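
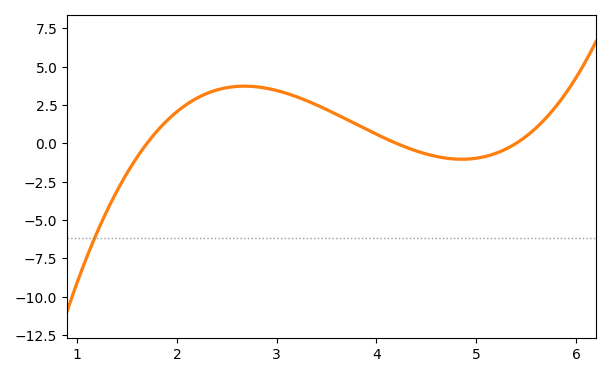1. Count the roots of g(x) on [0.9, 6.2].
3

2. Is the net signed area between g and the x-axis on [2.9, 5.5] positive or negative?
positive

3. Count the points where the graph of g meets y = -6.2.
1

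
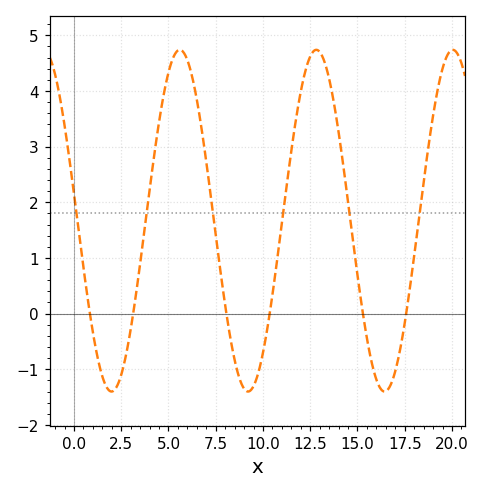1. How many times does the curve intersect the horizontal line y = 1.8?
6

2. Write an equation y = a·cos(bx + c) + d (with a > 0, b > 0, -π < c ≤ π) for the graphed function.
y = 3.07cos(0.87x + 1.4) + 1.67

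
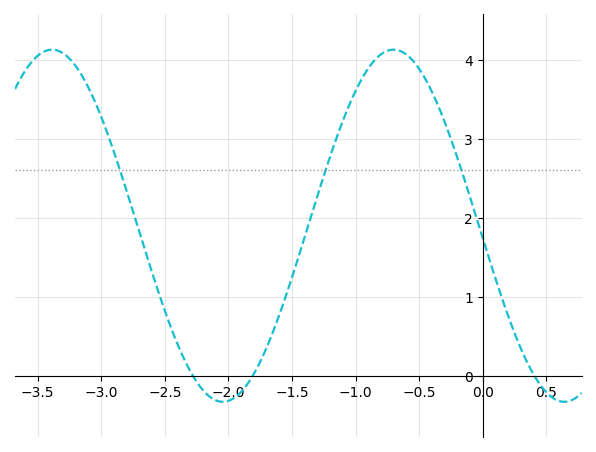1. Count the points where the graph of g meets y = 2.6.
3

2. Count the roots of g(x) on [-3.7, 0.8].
3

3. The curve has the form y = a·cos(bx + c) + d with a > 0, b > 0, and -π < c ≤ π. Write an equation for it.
y = 2.23cos(2.3x + 1.6) + 1.9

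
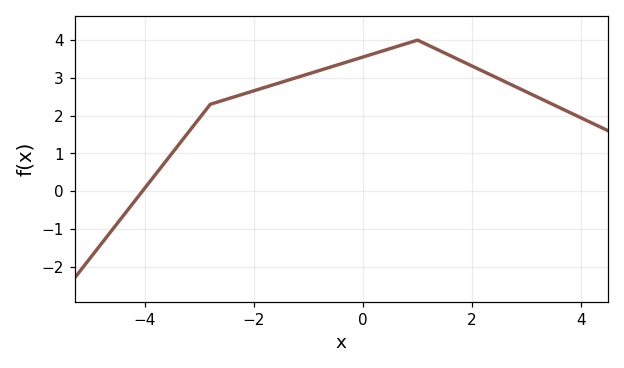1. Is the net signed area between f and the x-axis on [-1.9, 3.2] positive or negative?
positive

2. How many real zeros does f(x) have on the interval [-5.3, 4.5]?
1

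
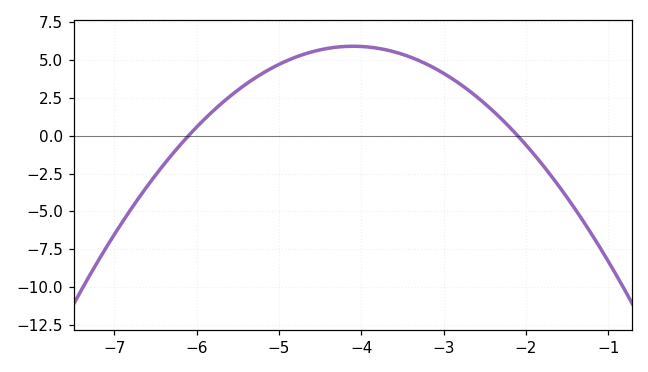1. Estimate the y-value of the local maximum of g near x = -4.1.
5.92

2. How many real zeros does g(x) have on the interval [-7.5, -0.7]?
2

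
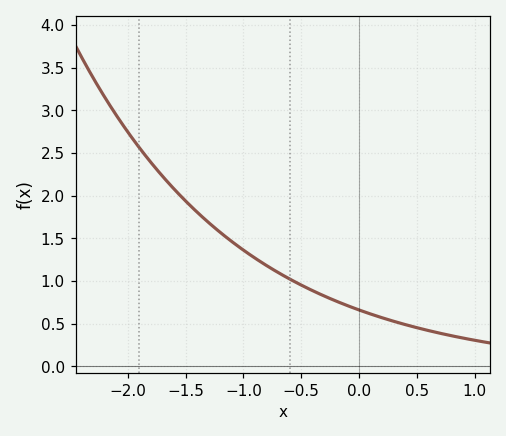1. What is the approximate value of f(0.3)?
0.55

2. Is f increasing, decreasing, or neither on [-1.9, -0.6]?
decreasing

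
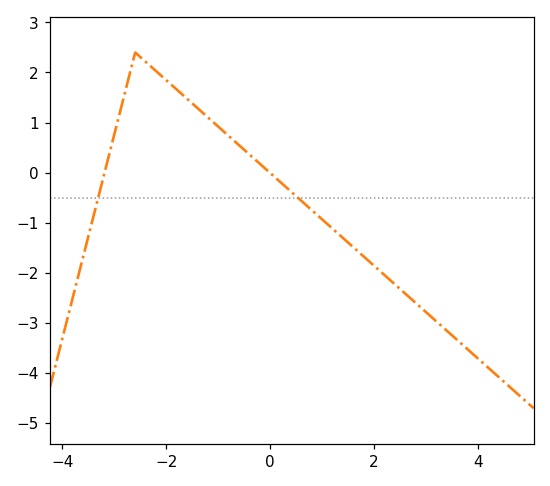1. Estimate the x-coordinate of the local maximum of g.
-2.6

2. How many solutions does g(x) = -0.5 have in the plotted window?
2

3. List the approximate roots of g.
-3.19, -0.007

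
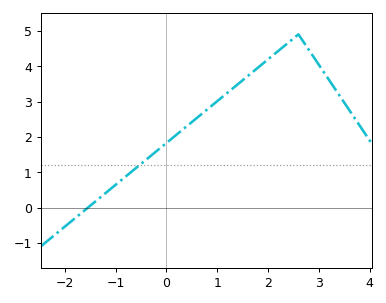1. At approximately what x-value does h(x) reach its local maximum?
2.6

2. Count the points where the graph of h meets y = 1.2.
1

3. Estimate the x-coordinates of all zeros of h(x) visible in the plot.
-1.55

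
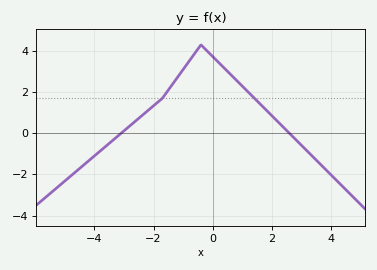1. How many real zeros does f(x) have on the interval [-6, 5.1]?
2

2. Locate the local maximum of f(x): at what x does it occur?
-0.4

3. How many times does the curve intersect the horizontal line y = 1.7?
2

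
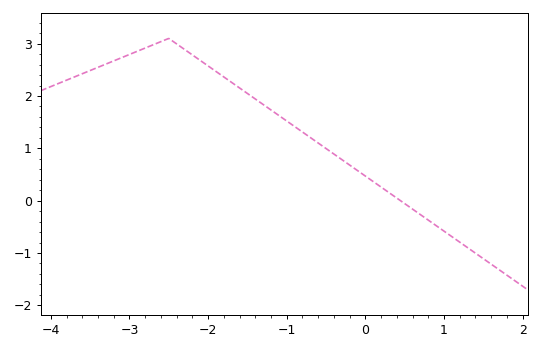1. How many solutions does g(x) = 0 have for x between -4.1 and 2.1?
1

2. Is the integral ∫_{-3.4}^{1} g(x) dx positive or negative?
positive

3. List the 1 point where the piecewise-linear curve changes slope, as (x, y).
(-2.5, 3.1)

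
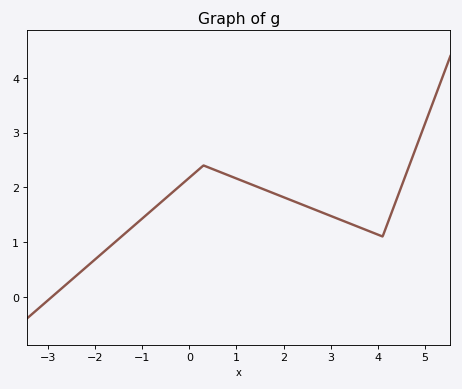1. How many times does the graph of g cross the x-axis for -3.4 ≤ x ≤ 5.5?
1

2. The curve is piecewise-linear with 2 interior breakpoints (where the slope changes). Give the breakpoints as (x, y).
(0.3, 2.4); (4.1, 1.1)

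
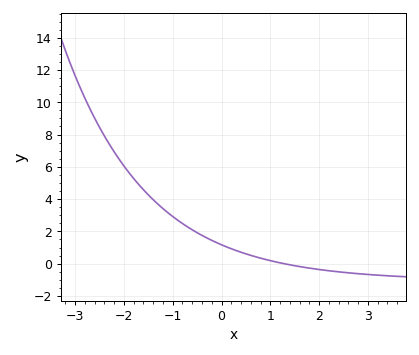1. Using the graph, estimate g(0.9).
0.2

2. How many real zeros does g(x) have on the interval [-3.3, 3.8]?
1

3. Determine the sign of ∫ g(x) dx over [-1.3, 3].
positive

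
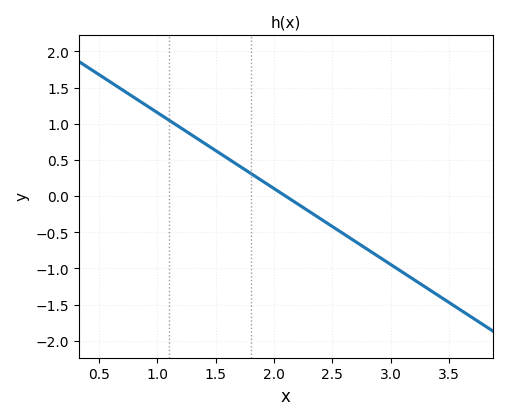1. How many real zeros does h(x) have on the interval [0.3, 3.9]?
1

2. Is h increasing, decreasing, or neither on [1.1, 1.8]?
decreasing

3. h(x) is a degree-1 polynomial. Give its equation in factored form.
y = -1.05(x - 2.1)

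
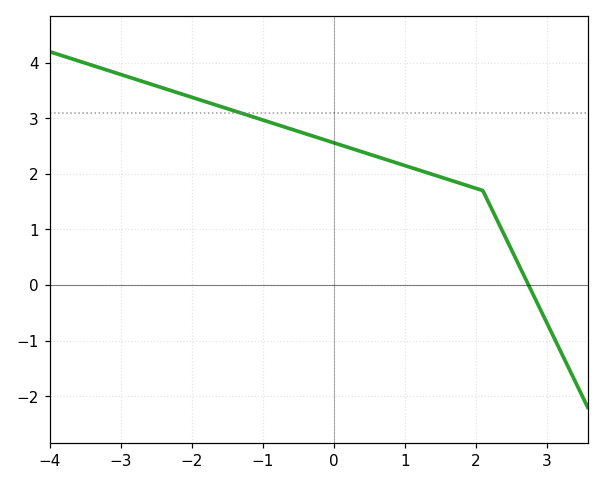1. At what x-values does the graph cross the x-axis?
2.74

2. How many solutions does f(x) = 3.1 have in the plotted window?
1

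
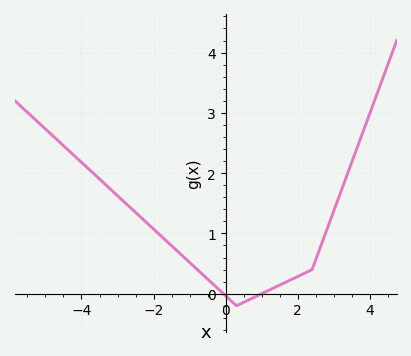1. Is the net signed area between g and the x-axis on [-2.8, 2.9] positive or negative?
positive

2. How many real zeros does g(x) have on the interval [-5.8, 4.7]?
2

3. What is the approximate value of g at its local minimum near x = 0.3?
-0.199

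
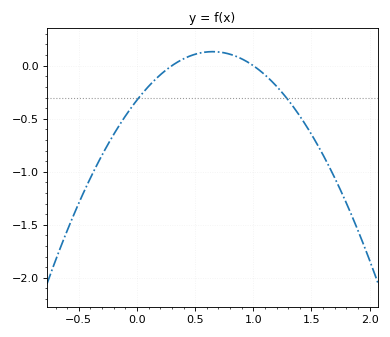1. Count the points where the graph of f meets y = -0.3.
2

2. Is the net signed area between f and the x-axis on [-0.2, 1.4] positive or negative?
negative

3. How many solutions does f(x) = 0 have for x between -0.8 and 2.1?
2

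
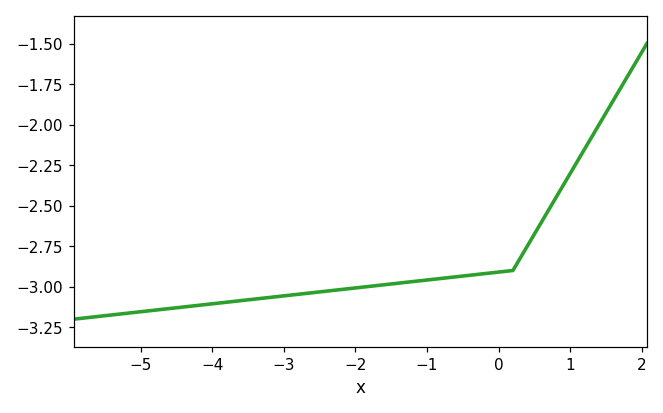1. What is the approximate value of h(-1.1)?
-2.96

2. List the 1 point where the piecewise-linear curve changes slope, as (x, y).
(0.2, -2.9)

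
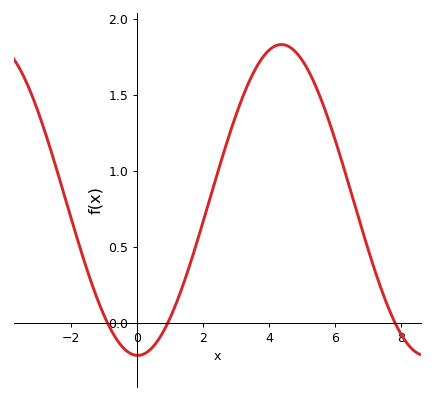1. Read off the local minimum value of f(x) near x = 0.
-0.21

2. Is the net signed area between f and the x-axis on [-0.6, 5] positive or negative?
positive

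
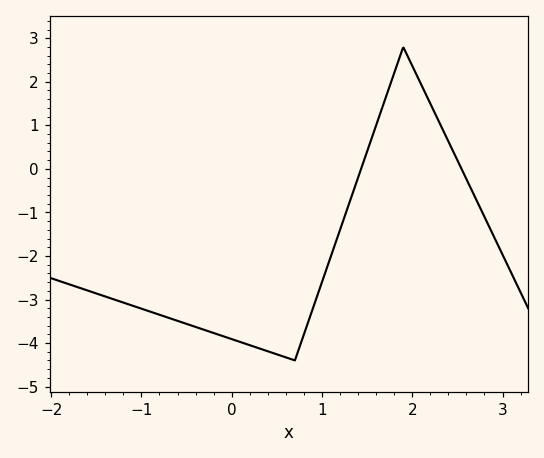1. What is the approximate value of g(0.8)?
-3.8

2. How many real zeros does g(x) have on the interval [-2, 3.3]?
2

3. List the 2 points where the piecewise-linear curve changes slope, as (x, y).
(0.7, -4.4); (1.9, 2.8)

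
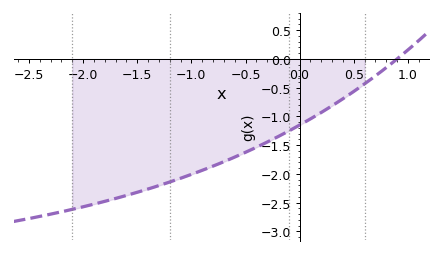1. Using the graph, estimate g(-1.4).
-2.25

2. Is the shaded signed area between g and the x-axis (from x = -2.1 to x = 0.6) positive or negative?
negative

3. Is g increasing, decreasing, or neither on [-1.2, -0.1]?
increasing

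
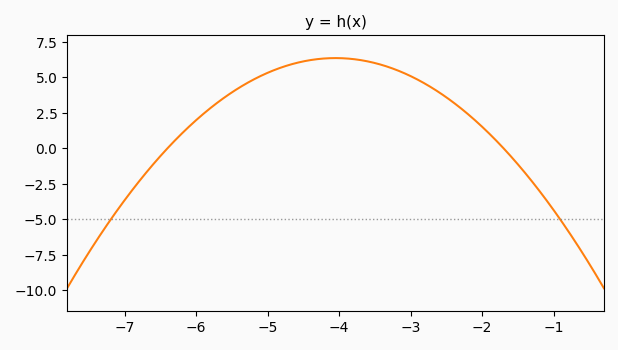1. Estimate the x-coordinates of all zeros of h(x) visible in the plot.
-6.4, -1.7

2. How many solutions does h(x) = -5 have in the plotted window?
2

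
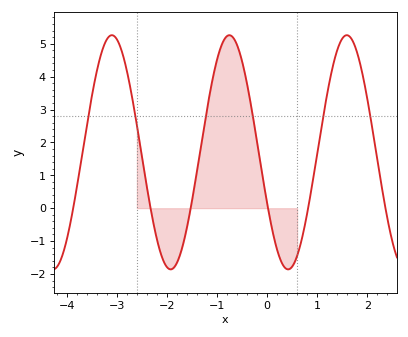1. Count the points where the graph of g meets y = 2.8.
6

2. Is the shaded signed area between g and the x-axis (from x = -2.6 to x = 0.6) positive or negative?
positive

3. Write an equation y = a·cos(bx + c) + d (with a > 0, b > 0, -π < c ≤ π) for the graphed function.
y = 3.56cos(2.7x + 2) + 1.7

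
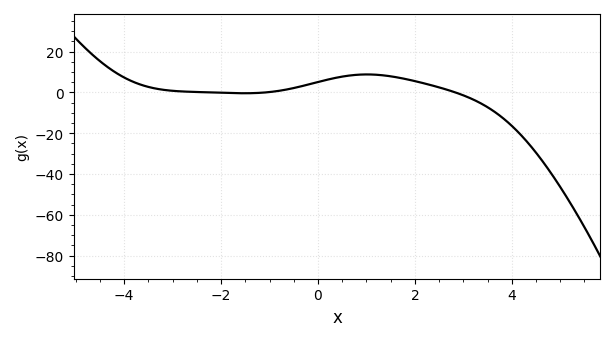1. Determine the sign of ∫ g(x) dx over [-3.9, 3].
positive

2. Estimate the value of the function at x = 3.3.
-4.63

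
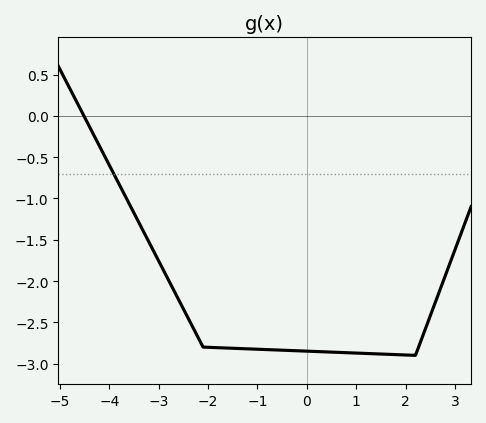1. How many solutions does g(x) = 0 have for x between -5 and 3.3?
1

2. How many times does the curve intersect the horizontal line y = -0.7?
1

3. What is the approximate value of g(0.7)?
-2.87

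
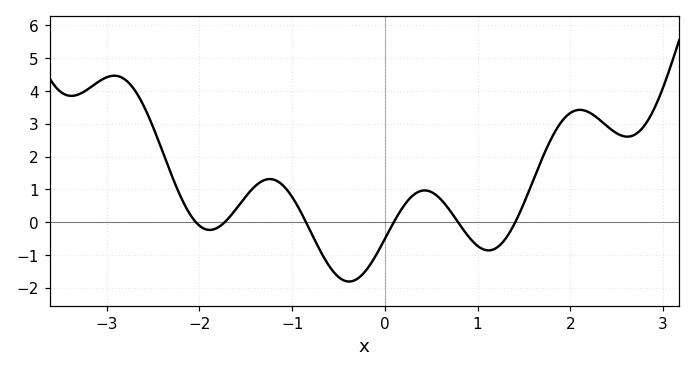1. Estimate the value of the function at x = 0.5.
0.92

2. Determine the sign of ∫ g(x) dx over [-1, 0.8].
negative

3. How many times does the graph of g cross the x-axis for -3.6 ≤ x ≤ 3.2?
6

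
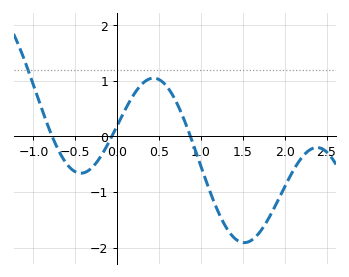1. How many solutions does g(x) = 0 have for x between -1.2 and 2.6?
3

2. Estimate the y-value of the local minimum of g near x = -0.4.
-0.663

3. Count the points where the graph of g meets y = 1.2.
1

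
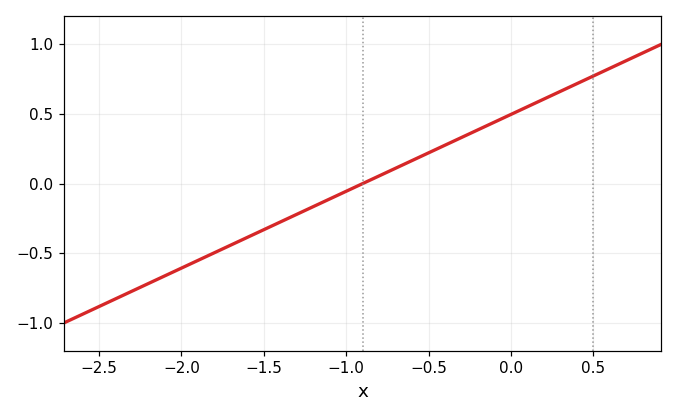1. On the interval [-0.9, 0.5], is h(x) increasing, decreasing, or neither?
increasing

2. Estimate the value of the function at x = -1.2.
-0.15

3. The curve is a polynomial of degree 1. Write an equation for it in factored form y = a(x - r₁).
y = 0.55(x + 0.9)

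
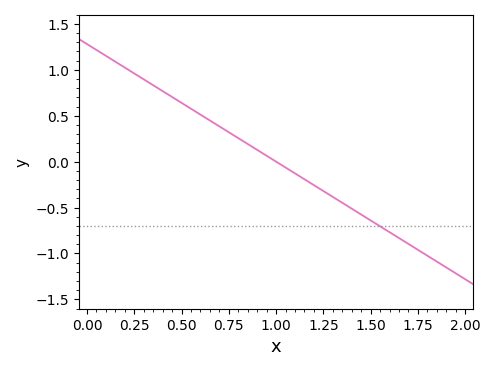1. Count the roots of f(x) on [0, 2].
1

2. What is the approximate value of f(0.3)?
0.9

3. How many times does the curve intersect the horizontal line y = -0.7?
1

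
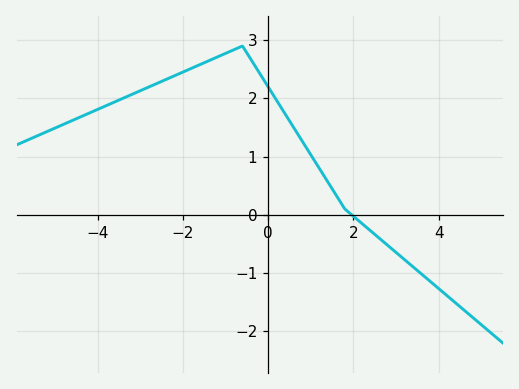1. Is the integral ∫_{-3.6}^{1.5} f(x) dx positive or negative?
positive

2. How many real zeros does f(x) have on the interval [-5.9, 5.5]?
1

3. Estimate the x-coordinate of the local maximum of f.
-0.6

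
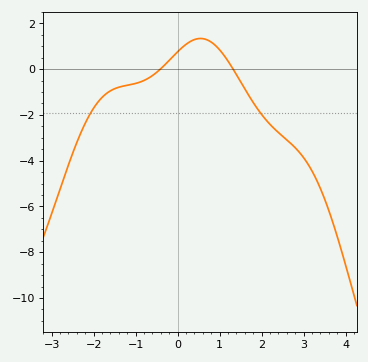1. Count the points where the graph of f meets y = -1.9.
2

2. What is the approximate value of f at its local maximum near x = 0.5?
1.4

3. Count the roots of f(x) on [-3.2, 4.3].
2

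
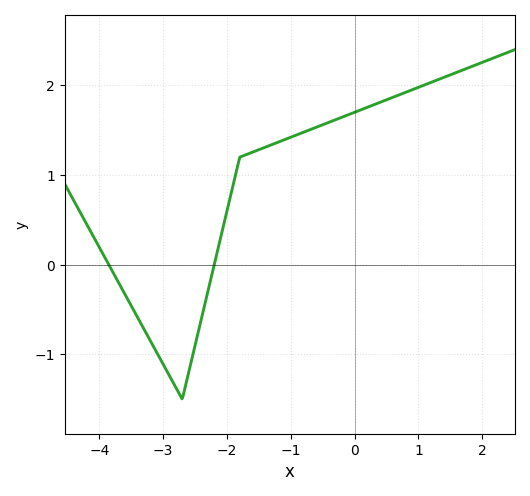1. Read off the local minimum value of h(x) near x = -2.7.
-1.5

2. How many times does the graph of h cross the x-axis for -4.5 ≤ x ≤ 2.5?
2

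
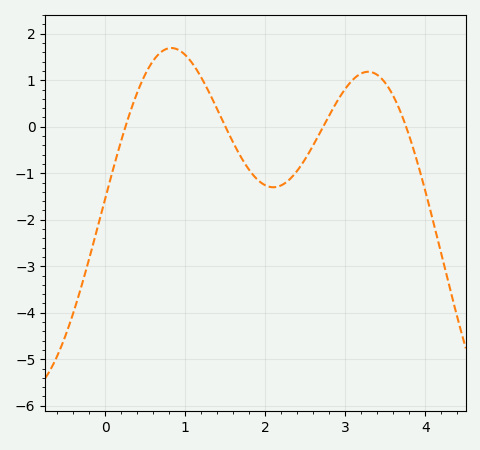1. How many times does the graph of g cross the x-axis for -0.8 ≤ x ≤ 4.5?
4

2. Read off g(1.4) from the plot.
0.4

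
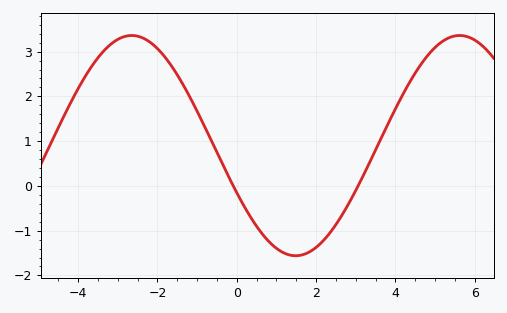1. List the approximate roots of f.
0, 3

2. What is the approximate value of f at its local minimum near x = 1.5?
-1.6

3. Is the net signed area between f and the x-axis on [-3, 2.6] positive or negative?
positive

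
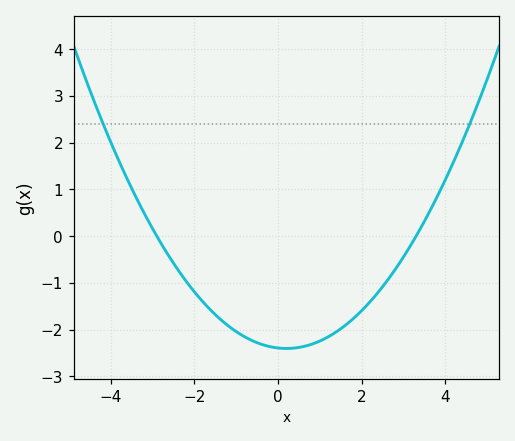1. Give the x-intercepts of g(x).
-2.9, 3.3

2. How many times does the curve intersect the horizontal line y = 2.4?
2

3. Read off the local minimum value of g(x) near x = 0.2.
-2.4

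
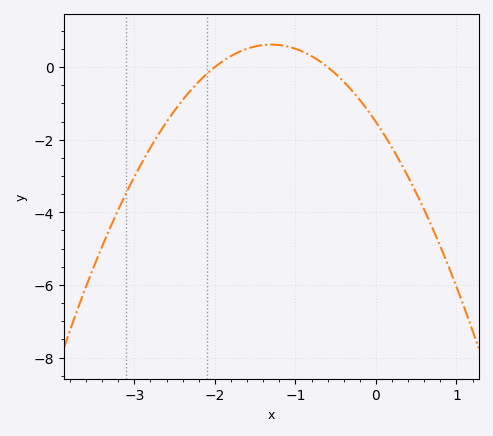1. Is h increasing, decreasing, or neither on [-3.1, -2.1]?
increasing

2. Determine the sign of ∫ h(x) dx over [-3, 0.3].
negative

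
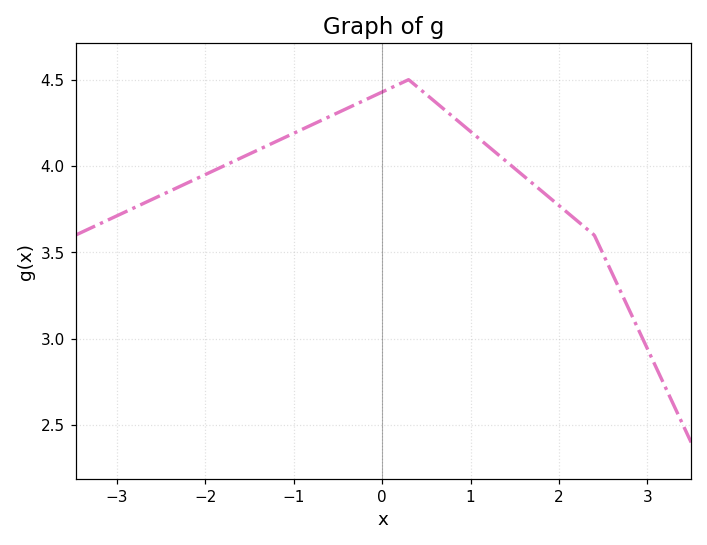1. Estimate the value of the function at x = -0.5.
4.31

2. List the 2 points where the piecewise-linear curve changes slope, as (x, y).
(0.3, 4.5); (2.4, 3.6)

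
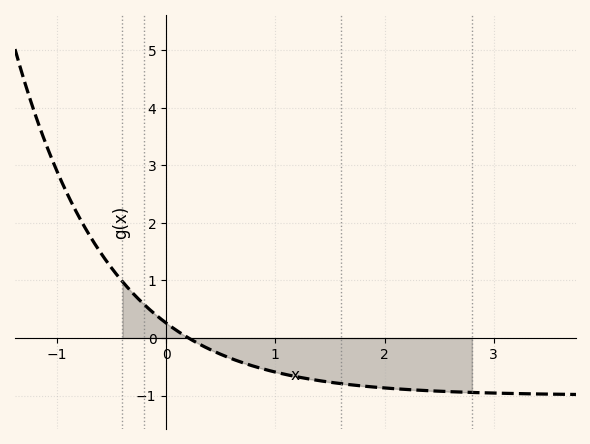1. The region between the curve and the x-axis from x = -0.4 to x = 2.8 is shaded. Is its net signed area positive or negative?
negative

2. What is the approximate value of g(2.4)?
-0.9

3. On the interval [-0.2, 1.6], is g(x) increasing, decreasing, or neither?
decreasing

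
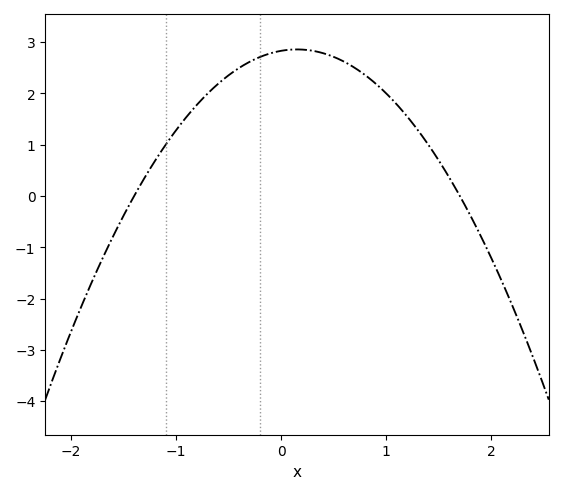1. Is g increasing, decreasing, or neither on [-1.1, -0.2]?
increasing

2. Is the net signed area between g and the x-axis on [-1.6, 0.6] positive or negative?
positive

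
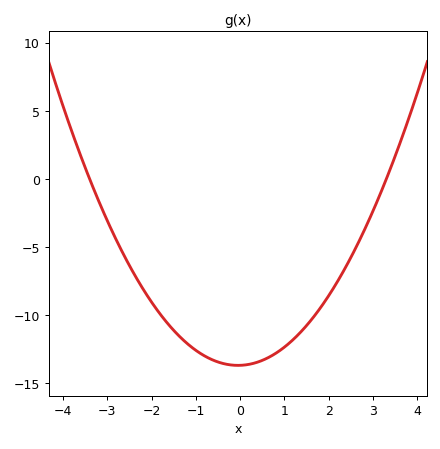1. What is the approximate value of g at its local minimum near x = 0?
-13.7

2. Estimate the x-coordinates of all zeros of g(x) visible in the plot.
-3.4, 3.3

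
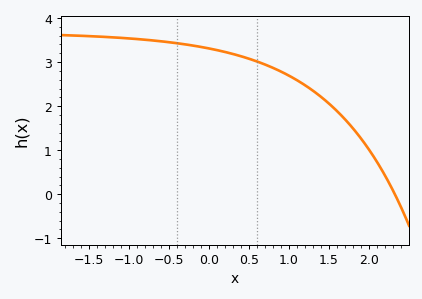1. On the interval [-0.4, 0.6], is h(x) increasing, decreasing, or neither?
decreasing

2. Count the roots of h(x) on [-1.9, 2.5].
1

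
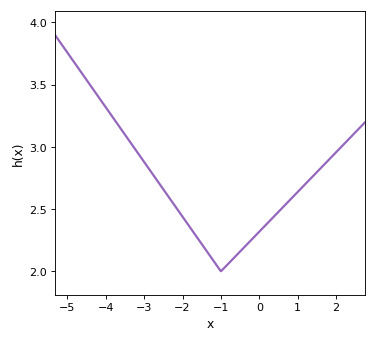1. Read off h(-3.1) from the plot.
2.9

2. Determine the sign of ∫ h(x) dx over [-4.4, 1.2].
positive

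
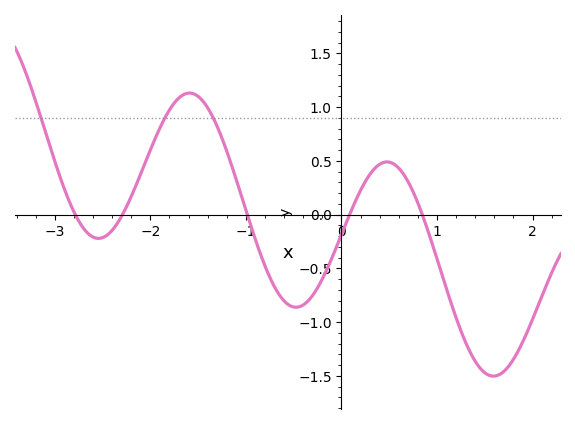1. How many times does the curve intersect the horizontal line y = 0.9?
3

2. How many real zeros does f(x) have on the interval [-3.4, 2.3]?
5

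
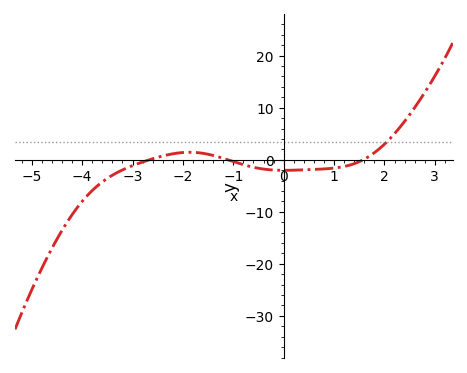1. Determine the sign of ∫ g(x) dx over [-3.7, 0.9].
negative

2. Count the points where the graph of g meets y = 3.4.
1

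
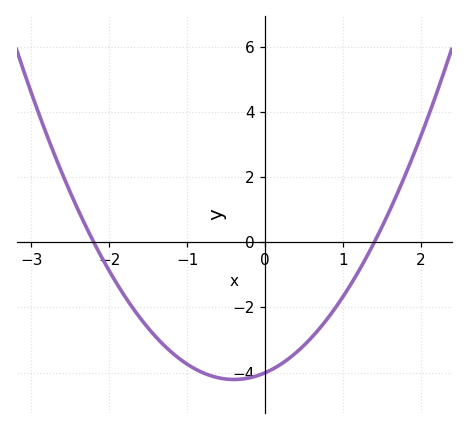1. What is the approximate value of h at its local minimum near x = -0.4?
-4.21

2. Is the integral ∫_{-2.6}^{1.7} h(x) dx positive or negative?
negative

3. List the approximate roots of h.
-2.2, 1.4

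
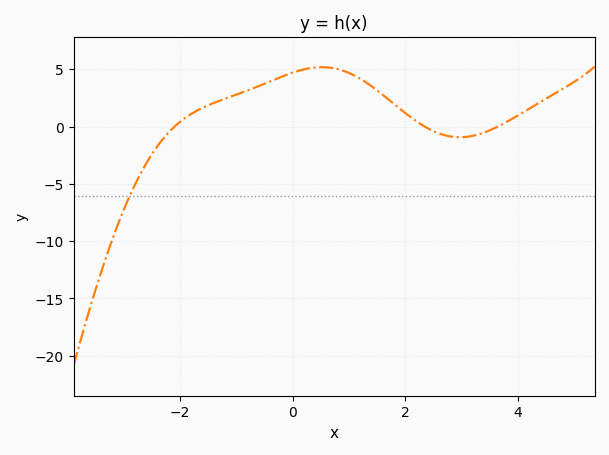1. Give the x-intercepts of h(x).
-2, 2.4, 3.6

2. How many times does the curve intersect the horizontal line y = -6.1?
1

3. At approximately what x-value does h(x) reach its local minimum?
3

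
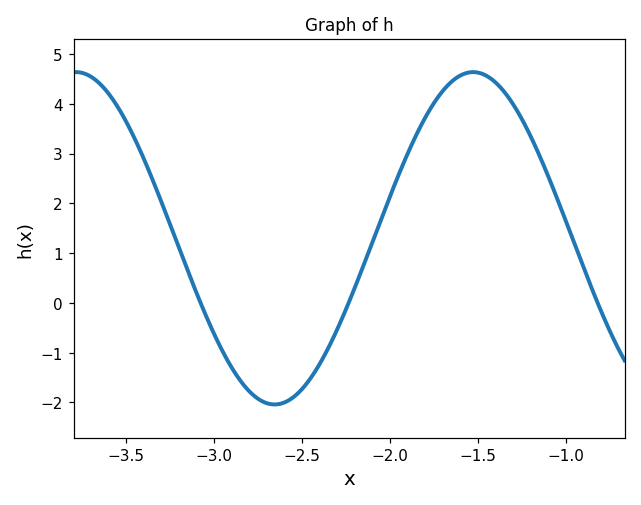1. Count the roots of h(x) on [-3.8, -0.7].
3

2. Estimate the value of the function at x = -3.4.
2.9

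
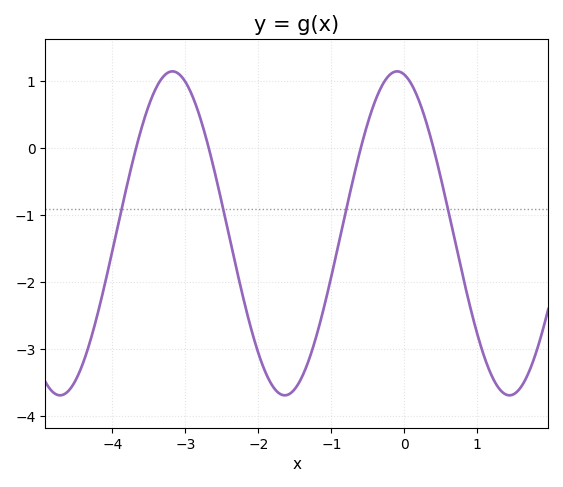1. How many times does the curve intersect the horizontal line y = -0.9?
4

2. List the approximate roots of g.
-3.68, -2.68, -0.597, 0.402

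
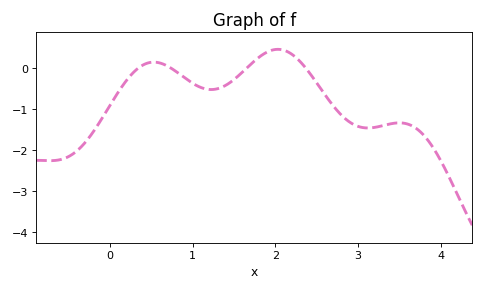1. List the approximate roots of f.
0.3, 0.7, 1.7, 2.4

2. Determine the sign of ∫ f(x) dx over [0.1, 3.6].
negative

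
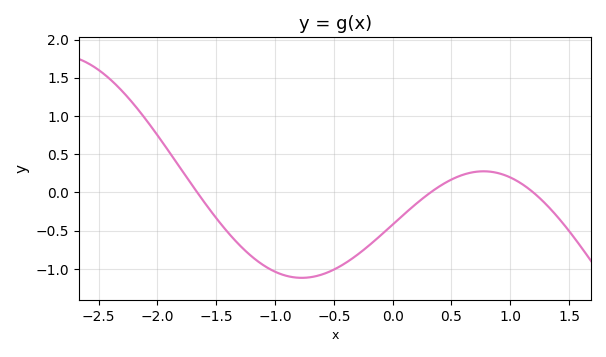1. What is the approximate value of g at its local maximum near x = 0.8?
0.3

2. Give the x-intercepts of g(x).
-1.7, 0.3, 1.2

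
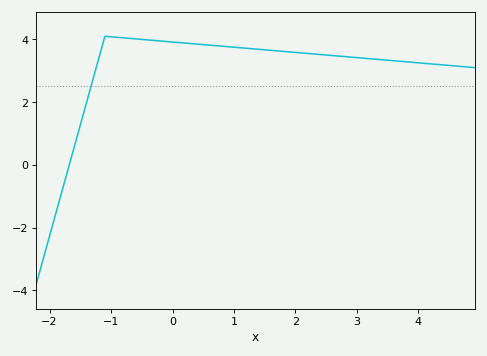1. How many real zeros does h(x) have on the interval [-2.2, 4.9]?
1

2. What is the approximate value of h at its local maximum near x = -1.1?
4.1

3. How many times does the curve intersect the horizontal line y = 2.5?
1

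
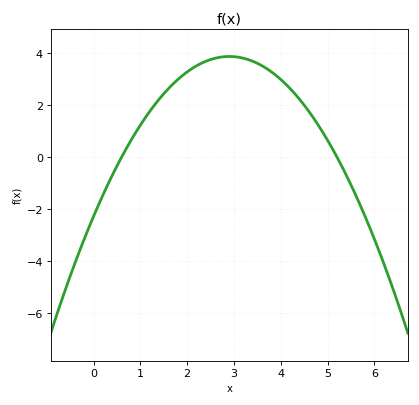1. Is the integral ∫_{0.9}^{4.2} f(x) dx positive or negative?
positive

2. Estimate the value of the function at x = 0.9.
1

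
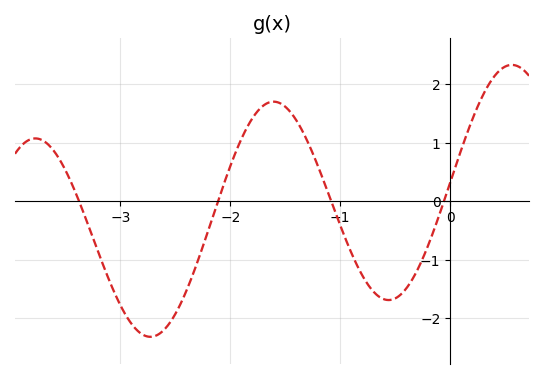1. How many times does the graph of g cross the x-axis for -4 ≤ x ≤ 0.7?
4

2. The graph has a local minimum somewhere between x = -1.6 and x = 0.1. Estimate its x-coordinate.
-0.6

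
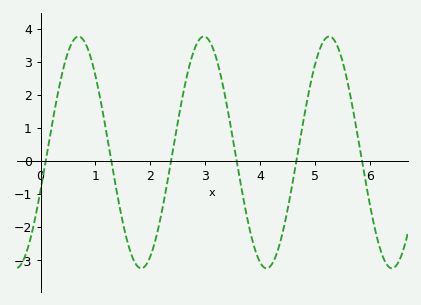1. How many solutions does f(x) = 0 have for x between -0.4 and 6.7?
6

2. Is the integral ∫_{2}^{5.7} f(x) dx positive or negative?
positive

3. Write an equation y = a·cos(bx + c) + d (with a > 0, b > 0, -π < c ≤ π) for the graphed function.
y = 3.5cos(2.8x - 1.9) + 0.26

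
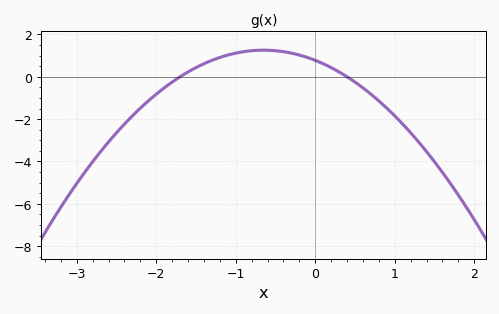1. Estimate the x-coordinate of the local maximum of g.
-0.7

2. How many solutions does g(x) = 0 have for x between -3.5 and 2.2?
2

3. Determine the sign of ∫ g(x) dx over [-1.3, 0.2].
positive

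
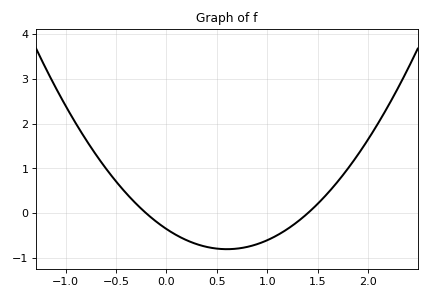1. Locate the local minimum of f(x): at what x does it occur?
0.6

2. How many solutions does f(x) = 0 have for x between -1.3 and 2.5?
2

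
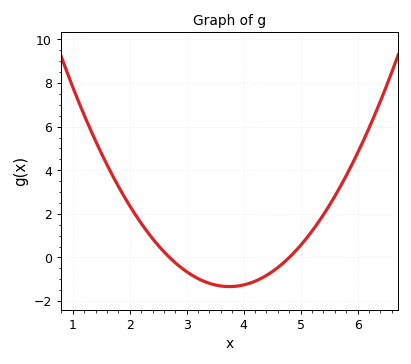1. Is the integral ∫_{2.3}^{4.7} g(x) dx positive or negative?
negative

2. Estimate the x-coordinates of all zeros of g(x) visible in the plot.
2.7, 4.8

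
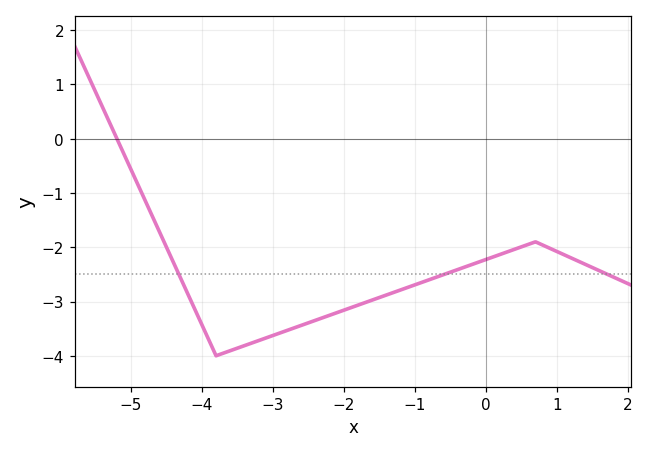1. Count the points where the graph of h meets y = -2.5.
3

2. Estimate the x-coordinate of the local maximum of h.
0.699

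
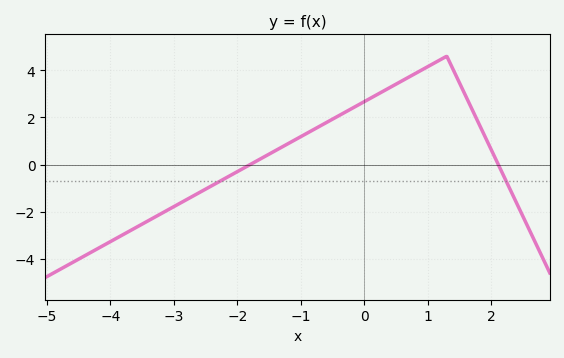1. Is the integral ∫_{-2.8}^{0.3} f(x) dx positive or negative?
positive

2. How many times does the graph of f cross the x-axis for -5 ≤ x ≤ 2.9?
2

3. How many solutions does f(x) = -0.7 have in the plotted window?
2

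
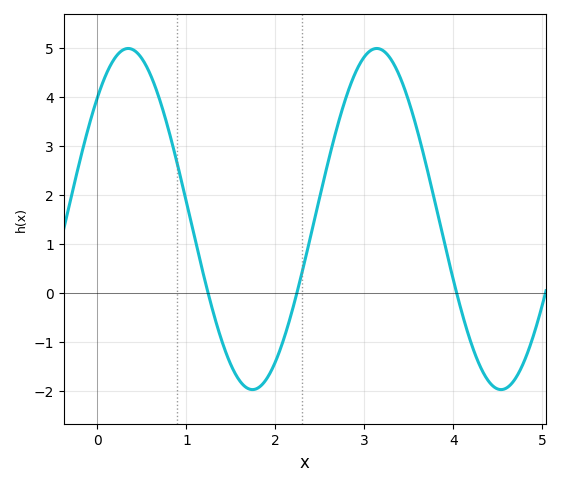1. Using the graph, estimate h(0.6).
4.44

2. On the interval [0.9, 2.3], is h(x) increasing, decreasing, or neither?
neither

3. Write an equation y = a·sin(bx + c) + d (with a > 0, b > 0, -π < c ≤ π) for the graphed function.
y = 3.48sin(2.25x + 0.792) + 1.51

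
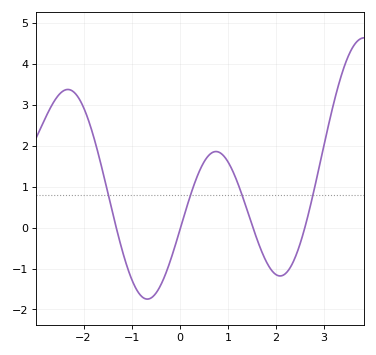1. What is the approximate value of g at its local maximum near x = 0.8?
1.9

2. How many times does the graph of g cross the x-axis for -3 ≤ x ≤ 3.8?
4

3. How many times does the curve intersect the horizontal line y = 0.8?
4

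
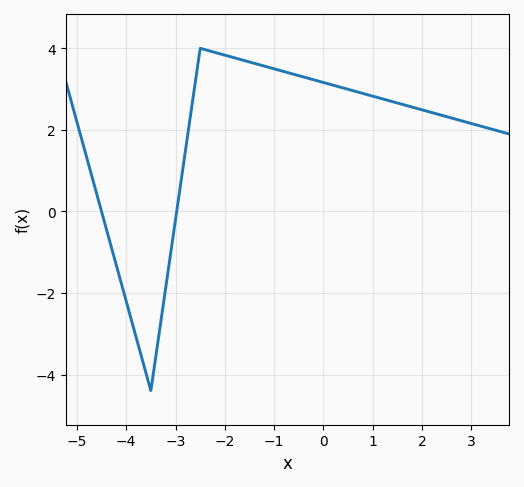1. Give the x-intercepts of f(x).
-4.5, -2.98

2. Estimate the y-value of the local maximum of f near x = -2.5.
4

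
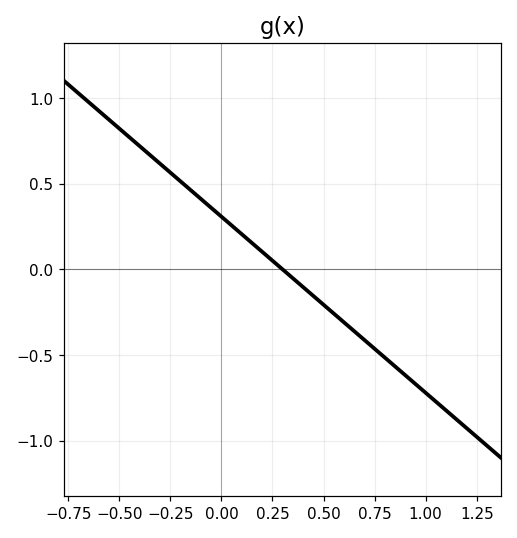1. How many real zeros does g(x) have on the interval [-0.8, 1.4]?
1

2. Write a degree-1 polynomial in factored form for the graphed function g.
y = -1.03(x - 0.3)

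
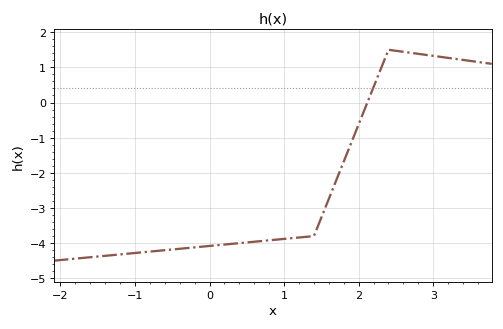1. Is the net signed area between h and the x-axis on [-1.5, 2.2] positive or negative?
negative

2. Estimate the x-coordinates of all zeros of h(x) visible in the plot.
2.12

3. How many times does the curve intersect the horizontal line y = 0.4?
1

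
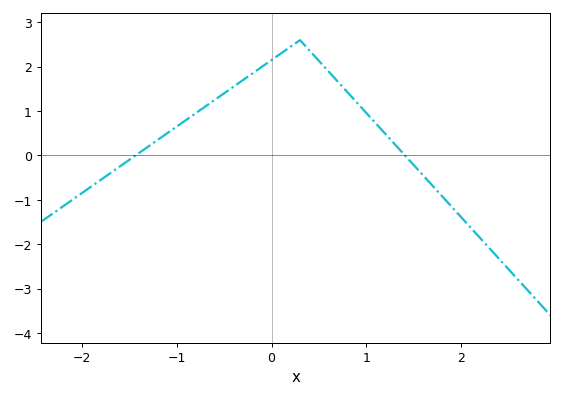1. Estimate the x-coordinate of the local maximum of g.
0.3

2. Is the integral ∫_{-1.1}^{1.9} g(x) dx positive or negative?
positive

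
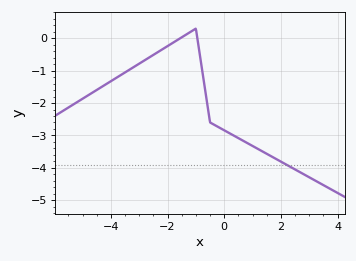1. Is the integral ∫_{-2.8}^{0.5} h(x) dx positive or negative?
negative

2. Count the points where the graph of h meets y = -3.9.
1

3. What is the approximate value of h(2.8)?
-4.2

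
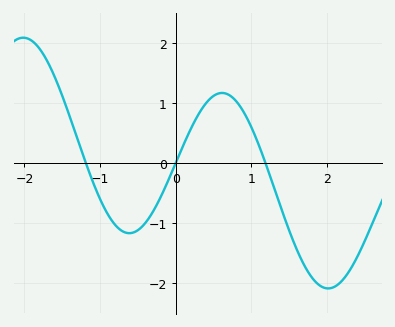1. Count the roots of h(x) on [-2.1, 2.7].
3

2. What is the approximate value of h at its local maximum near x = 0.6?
1.17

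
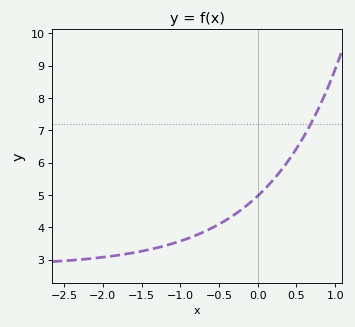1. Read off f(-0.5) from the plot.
4.1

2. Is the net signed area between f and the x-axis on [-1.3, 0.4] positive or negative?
positive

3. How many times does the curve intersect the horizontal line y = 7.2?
1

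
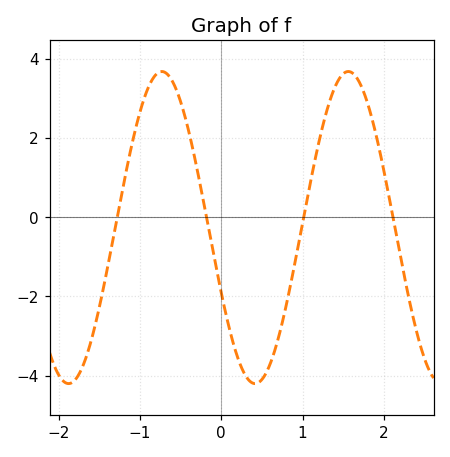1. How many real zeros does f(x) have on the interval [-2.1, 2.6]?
4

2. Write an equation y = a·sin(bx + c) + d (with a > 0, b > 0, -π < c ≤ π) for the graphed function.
y = 3.94sin(2.74x - 2.71) - 0.26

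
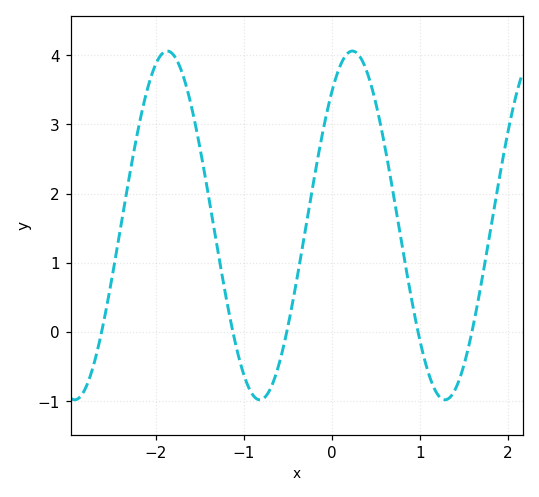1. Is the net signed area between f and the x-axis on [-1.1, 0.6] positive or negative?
positive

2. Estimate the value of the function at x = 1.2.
-0.899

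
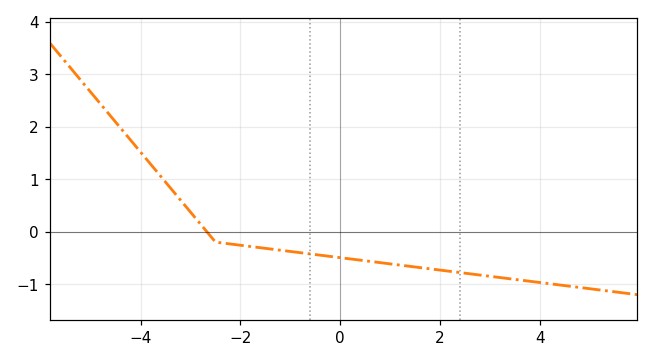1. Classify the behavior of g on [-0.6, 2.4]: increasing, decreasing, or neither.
decreasing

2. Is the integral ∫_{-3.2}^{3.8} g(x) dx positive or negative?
negative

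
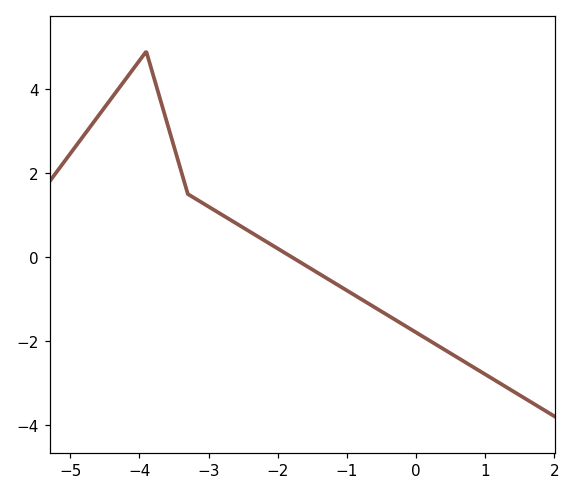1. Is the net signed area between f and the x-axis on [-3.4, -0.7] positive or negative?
positive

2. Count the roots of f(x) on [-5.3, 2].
1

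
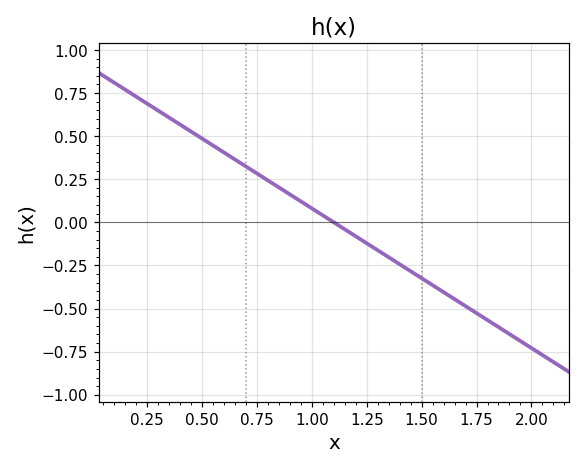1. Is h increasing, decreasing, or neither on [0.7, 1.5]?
decreasing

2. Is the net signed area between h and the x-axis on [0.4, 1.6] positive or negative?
positive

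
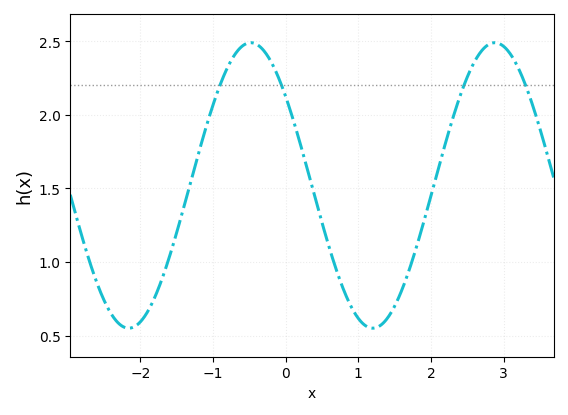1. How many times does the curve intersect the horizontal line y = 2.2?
4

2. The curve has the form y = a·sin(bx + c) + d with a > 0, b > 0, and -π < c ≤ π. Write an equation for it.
y = 0.97sin(1.9x + 2.5) + 1.52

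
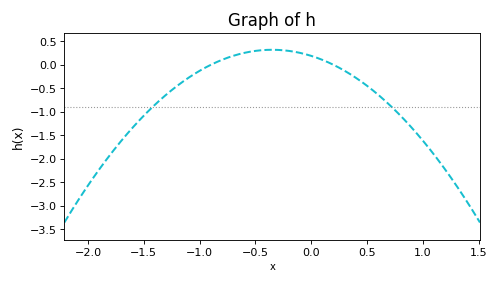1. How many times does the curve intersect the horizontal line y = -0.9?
2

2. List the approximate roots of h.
-0.9, 0.2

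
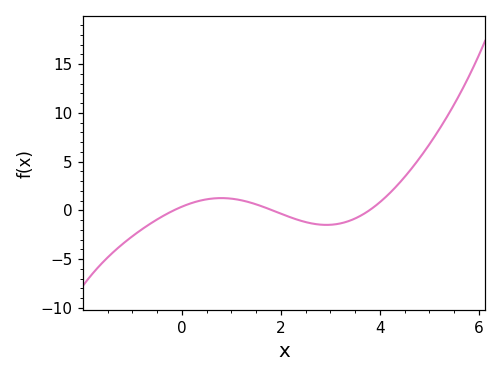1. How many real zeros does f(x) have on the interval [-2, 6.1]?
3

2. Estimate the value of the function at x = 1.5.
0.5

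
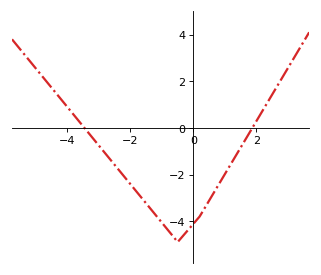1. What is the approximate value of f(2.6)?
1.65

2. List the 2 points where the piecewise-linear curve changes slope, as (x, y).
(-0.5, -4.9); (0.2, -3.8)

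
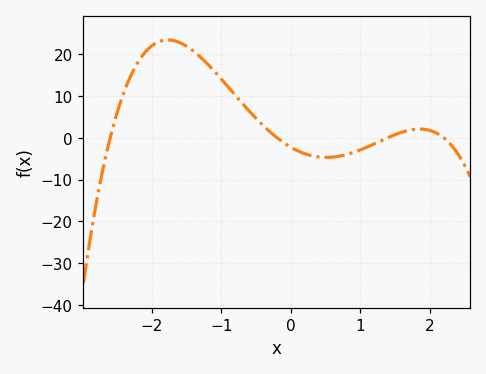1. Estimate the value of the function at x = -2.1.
20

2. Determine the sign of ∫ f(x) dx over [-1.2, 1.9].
positive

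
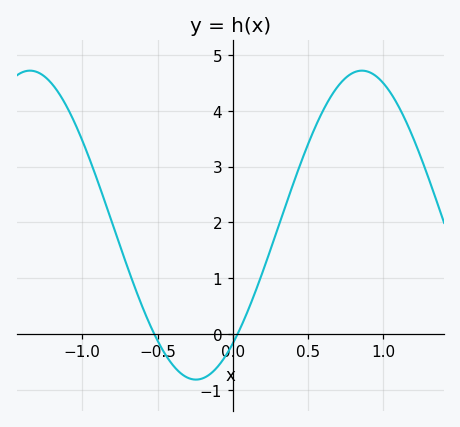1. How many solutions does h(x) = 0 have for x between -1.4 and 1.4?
2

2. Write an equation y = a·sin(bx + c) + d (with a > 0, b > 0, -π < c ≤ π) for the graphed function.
y = 2.77sin(2.9x - 0.87) + 1.95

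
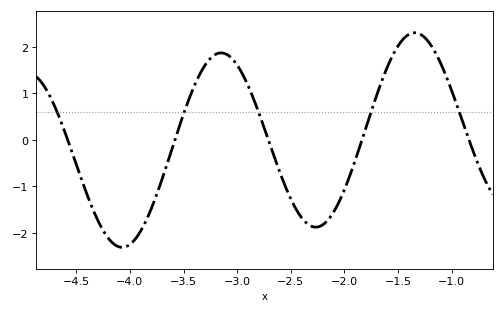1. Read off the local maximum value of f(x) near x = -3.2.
1.87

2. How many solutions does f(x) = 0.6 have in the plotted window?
5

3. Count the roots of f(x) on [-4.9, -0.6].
5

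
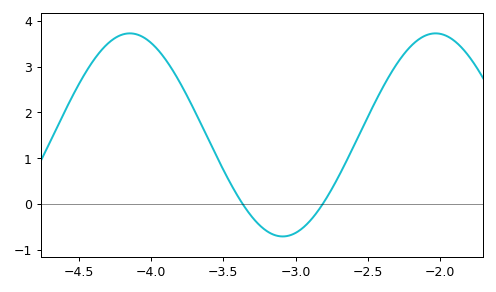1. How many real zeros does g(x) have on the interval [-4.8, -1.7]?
2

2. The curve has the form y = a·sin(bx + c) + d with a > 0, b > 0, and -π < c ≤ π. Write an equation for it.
y = 2.22sin(3x + 1.3) + 1.51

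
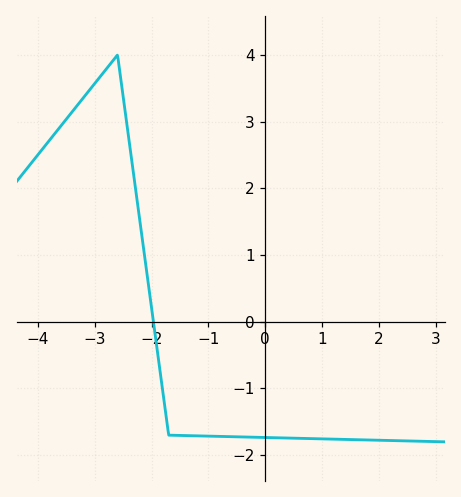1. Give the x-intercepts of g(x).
-2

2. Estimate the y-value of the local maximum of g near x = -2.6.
4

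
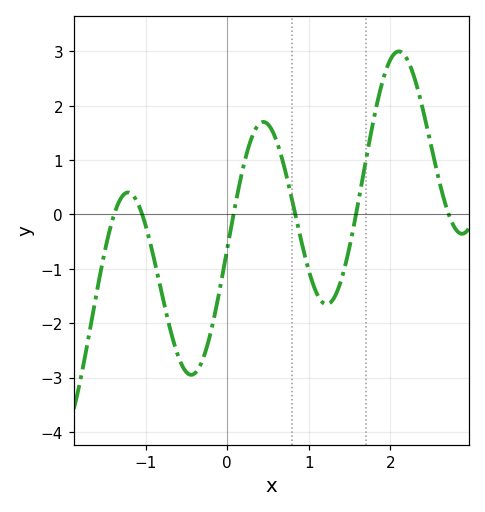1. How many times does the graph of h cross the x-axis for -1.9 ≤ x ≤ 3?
6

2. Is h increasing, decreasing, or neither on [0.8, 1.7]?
neither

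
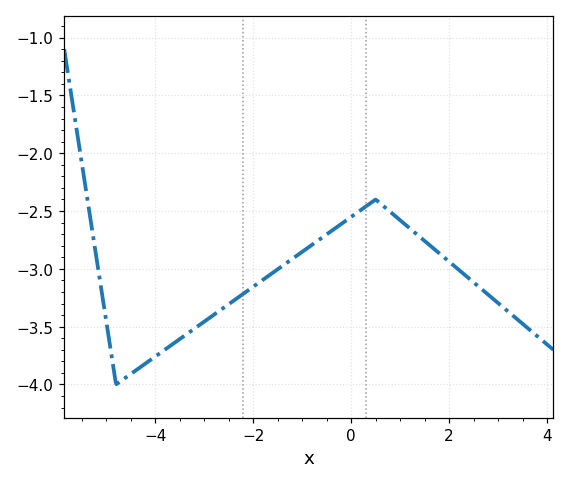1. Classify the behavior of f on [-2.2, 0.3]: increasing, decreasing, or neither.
increasing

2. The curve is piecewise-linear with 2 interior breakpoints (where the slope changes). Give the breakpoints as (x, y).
(-4.8, -4); (0.5, -2.4)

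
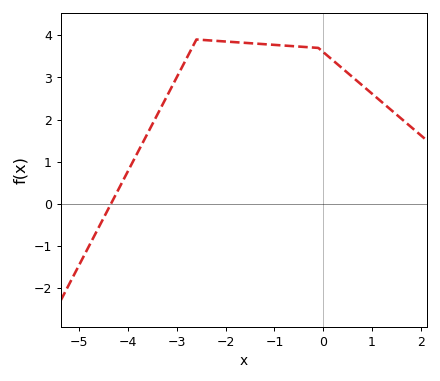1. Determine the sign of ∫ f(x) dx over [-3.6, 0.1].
positive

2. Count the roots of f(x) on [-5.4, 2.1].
1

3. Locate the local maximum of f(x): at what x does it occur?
-2.6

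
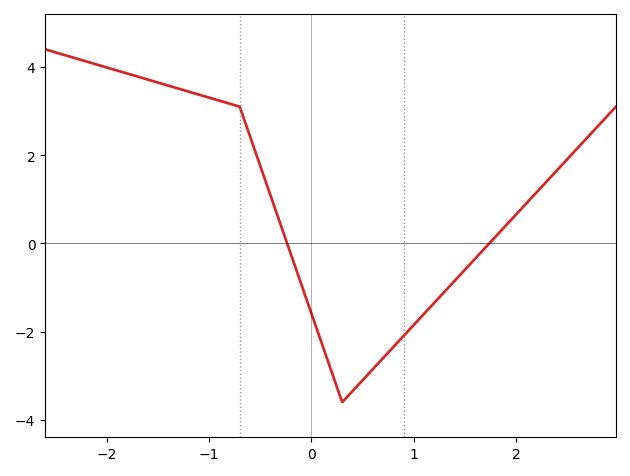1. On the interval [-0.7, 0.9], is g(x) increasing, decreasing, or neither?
neither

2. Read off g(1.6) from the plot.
-0.34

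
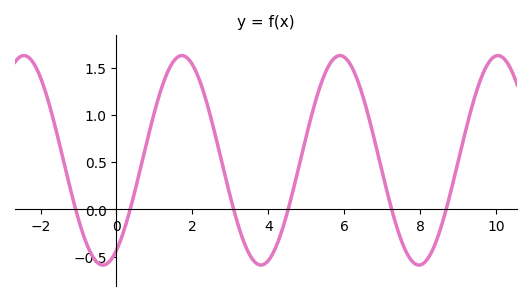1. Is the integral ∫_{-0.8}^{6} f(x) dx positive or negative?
positive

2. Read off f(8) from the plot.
-0.6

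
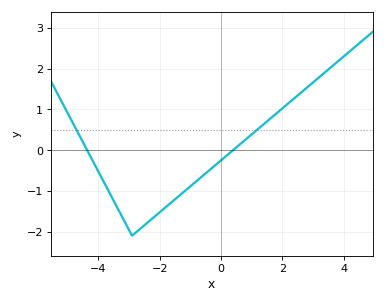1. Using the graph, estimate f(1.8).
0.9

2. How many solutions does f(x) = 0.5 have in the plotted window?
2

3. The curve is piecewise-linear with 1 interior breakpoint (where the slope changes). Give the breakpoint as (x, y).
(-2.9, -2.1)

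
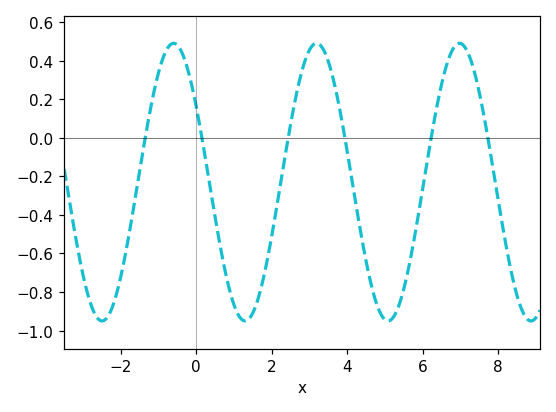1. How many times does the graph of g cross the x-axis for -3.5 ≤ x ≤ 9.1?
6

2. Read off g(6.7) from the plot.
0.42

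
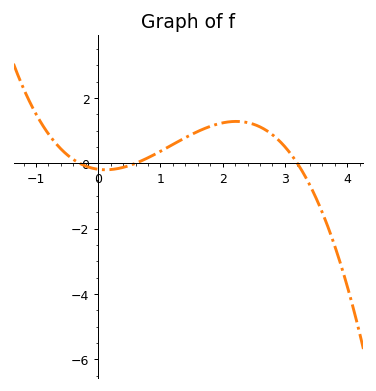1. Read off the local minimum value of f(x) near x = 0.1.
-0.199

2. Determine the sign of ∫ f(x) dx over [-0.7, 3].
positive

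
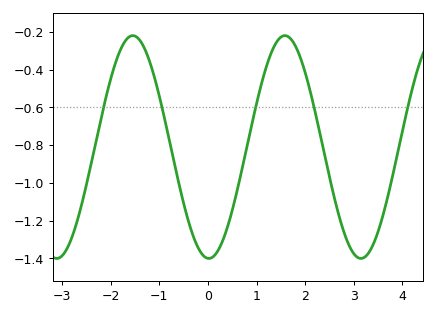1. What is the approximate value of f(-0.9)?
-0.64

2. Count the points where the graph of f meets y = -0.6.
5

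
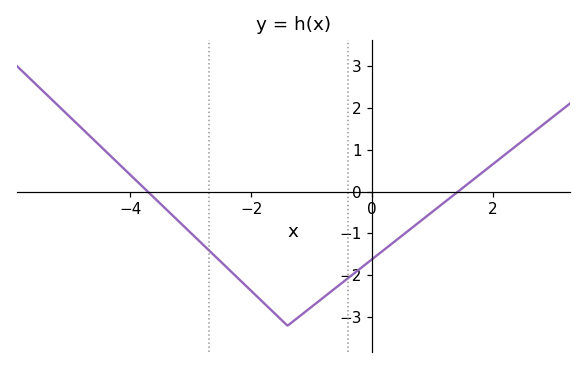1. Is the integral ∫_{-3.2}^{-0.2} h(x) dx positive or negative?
negative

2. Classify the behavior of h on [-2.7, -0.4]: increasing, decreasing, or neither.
neither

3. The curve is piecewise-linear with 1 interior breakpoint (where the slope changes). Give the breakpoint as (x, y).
(-1.4, -3.2)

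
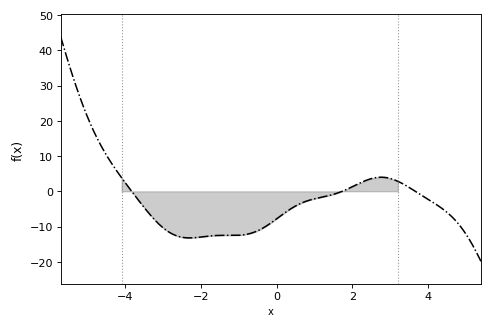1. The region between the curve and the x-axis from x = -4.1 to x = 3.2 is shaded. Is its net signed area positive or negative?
negative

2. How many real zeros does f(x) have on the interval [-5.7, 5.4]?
3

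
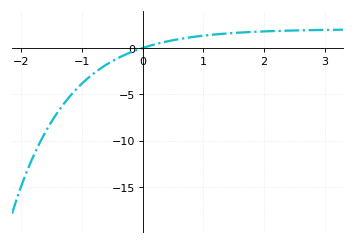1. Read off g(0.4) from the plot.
0.725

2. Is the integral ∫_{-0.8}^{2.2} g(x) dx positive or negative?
positive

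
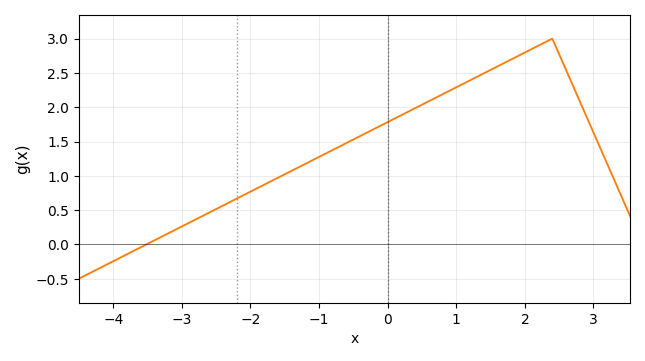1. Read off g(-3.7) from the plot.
-0.1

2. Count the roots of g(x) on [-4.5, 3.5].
1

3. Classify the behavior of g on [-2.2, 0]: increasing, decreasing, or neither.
increasing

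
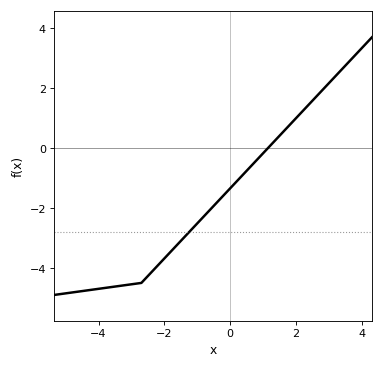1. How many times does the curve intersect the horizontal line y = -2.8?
1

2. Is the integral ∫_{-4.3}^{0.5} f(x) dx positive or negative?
negative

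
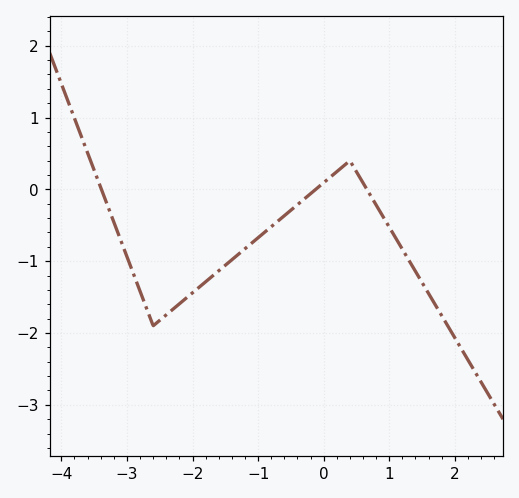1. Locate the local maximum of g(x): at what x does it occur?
0.399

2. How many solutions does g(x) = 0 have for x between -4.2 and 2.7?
3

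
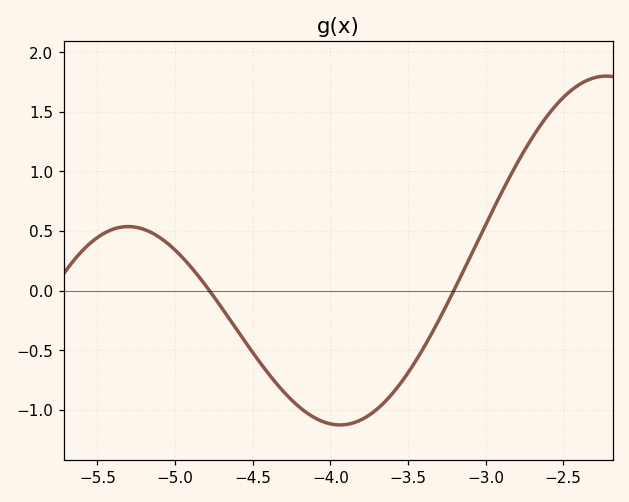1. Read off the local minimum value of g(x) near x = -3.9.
-1.13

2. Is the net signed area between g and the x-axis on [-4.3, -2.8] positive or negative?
negative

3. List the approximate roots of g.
-4.78, -3.2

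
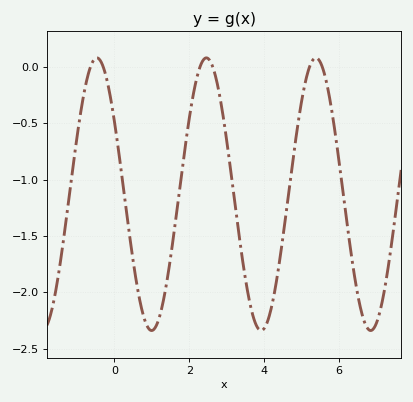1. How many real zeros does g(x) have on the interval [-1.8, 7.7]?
6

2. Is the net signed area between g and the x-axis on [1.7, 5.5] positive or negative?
negative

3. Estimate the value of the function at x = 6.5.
-2.05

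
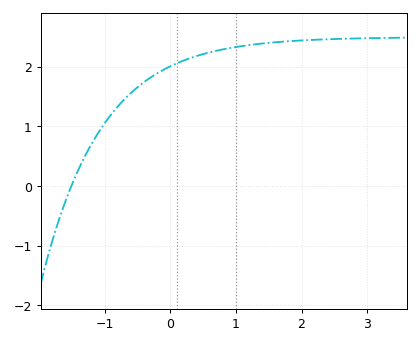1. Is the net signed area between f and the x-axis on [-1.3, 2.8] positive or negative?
positive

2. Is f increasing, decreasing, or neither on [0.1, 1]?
increasing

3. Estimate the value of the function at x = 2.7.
2.5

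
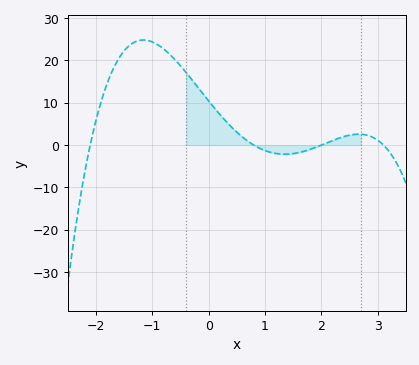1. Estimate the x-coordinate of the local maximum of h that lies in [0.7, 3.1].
2.7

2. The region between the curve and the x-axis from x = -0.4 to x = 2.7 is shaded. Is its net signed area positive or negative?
positive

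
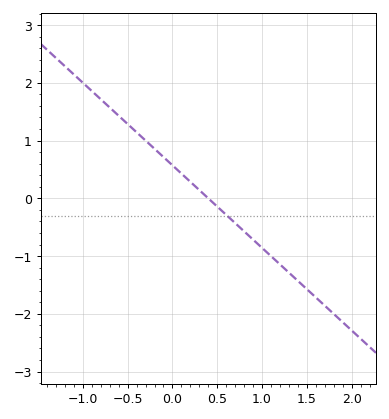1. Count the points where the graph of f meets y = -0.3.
1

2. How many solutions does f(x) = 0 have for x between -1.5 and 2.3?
1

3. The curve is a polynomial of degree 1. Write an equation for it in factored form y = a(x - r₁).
y = -1.43(x - 0.4)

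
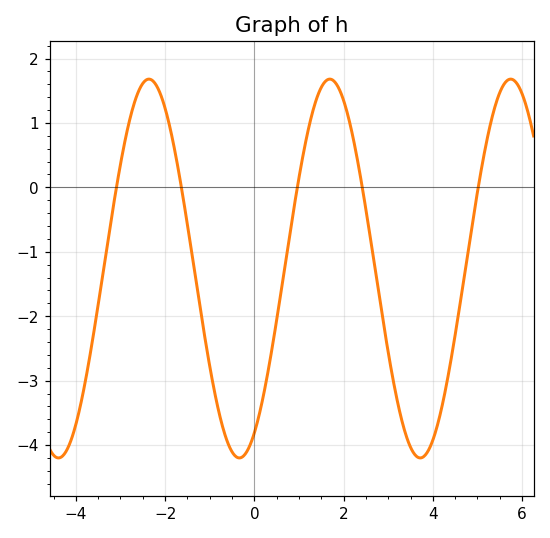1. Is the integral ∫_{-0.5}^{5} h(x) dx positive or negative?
negative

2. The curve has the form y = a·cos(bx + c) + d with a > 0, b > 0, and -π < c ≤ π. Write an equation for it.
y = 2.94cos(1.55x - 2.62) - 1.26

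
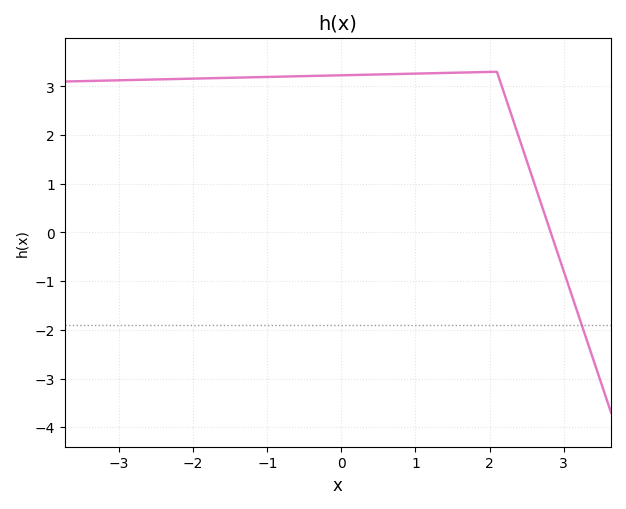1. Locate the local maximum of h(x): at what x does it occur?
2.1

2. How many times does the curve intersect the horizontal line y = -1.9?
1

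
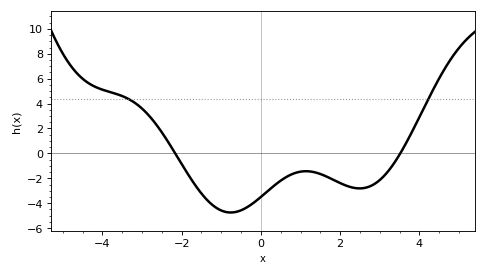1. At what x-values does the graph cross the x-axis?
-2.16, 3.52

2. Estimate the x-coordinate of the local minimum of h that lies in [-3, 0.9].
-0.759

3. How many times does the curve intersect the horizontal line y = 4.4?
2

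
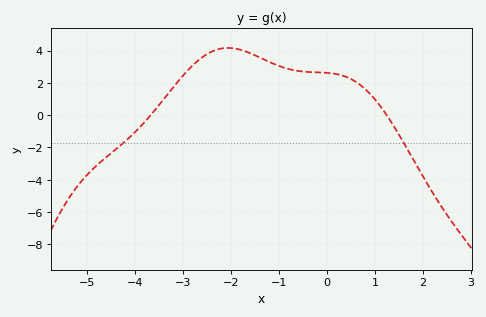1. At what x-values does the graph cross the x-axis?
-3.6, 1.2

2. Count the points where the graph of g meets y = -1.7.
2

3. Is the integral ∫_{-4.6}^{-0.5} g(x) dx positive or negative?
positive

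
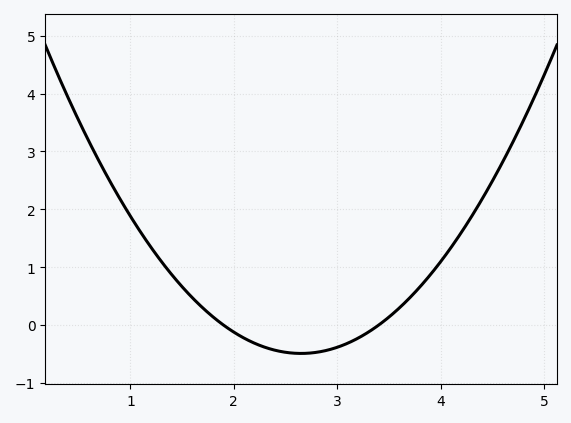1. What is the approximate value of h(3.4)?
0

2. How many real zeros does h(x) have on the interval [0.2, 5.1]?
2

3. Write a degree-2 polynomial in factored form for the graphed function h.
y = 0.87(x - 1.9)(x - 3.4)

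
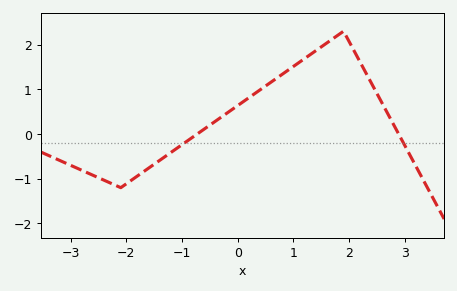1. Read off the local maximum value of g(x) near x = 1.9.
2.3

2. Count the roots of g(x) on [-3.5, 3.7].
2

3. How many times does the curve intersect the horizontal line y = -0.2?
2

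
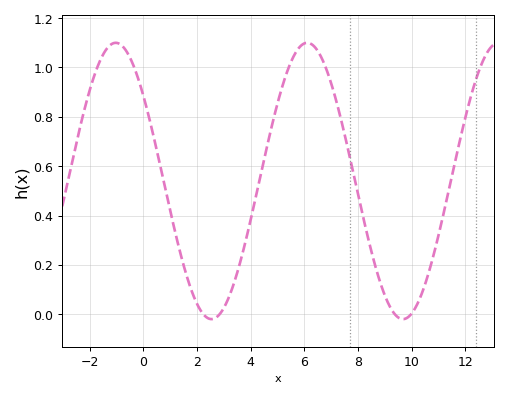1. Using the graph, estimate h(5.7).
1.06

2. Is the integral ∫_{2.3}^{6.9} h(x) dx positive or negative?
positive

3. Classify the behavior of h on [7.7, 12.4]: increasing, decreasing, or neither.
neither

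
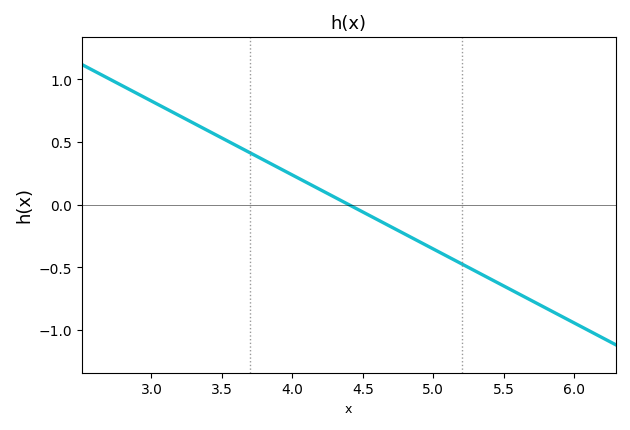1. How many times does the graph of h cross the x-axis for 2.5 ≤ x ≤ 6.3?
1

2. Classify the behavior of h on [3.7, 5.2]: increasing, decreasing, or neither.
decreasing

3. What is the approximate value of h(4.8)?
-0.25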